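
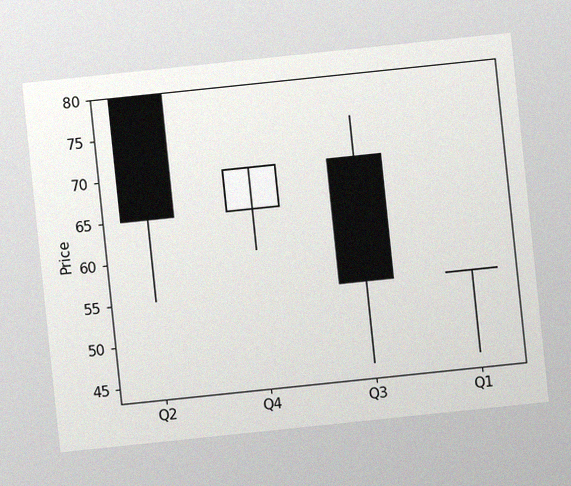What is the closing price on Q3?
55

The chart is tilted about 6° counter-clockwise, with some photo noise. The Q3 candle closes at 55.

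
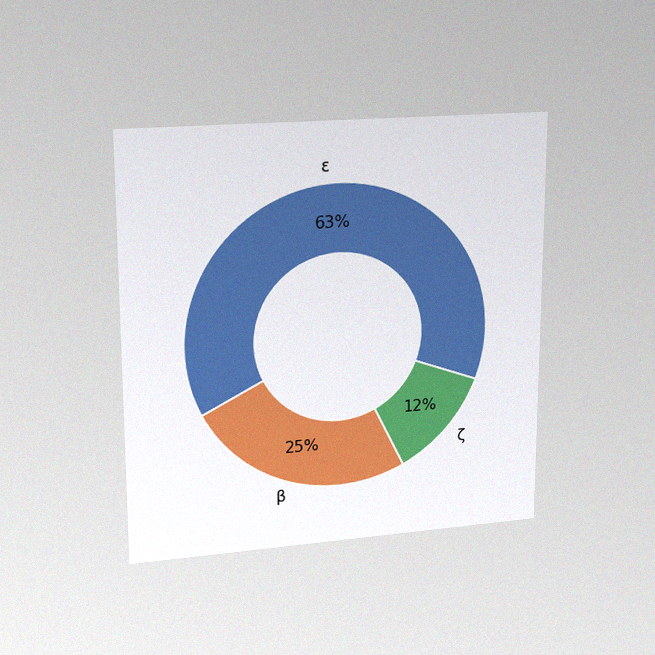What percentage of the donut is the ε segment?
The chart is viewed at a slight angle, with some photo noise. The ε segment takes up 63% of the ring.

63%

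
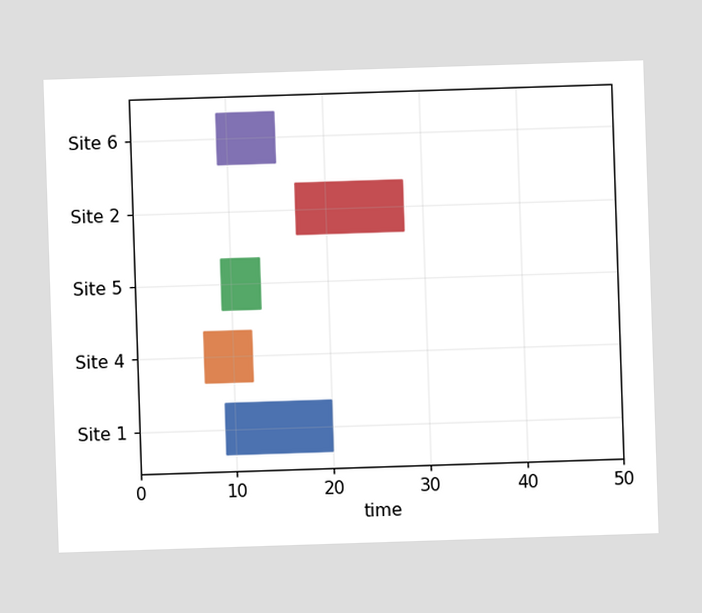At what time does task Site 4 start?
7

The Site 4 bar begins at t=7.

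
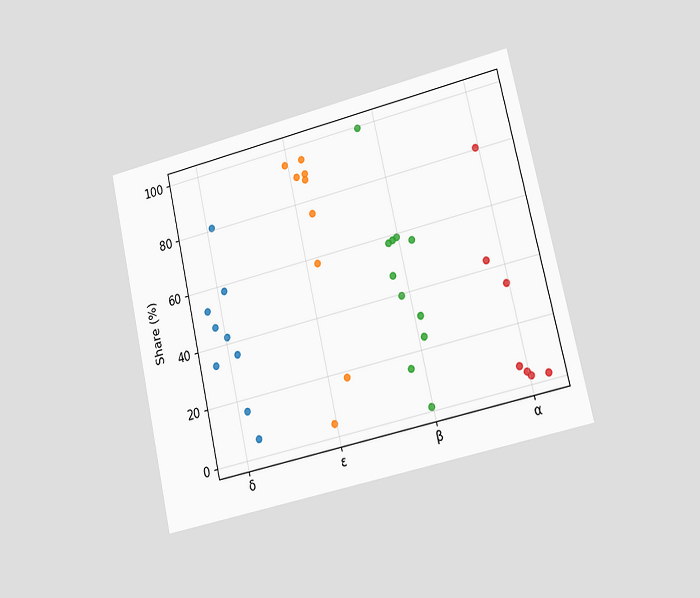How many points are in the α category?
The chart is tilted about 13° counter-clockwise and viewed at a slight angle. Counting the markers in the α column gives 7.

7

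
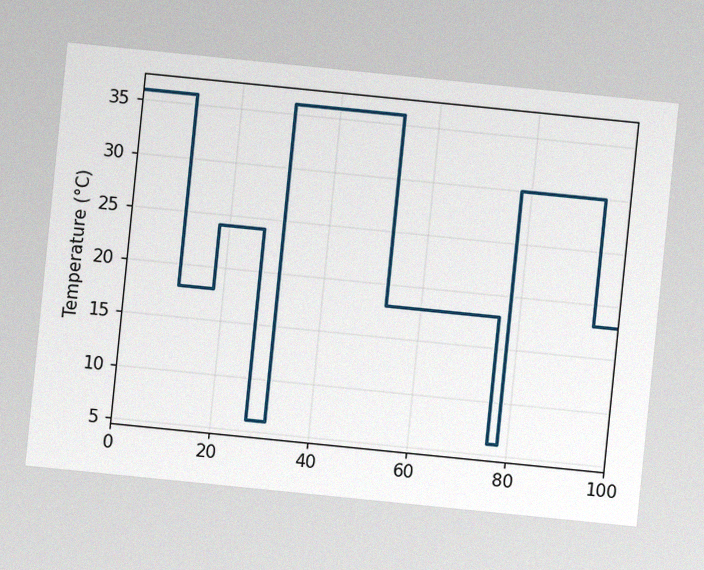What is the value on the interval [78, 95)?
30°C

The chart is tilted about 6° clockwise, with some photo noise. On [78, 95) the step sits at 30°C.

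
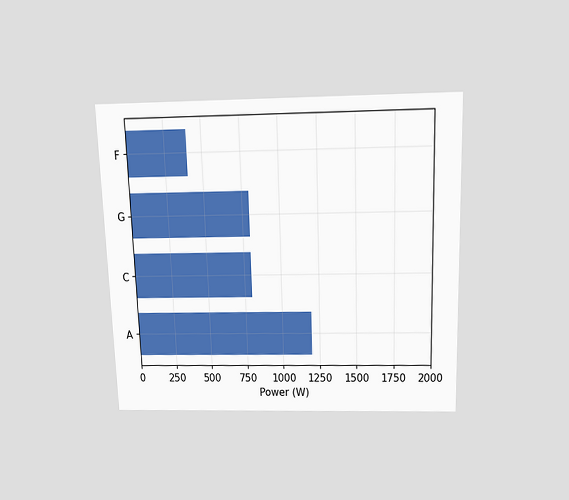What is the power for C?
The chart is viewed slightly from above. Reading along the chart's x-axis, the C bar reaches 800W.

800W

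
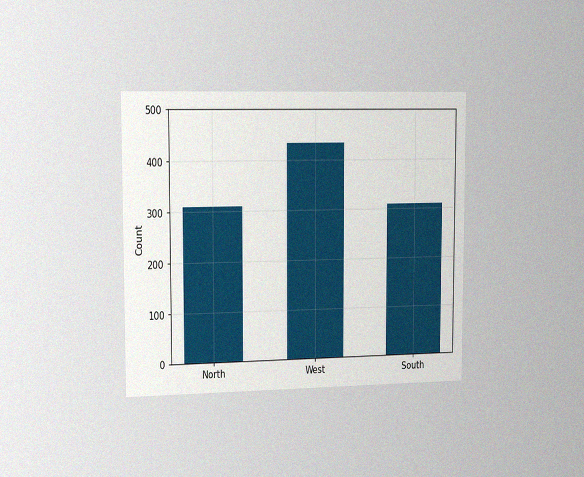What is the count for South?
The chart is viewed slightly from the left, with some photo noise. Reading along the chart's y-axis, the South bar reaches 310.

310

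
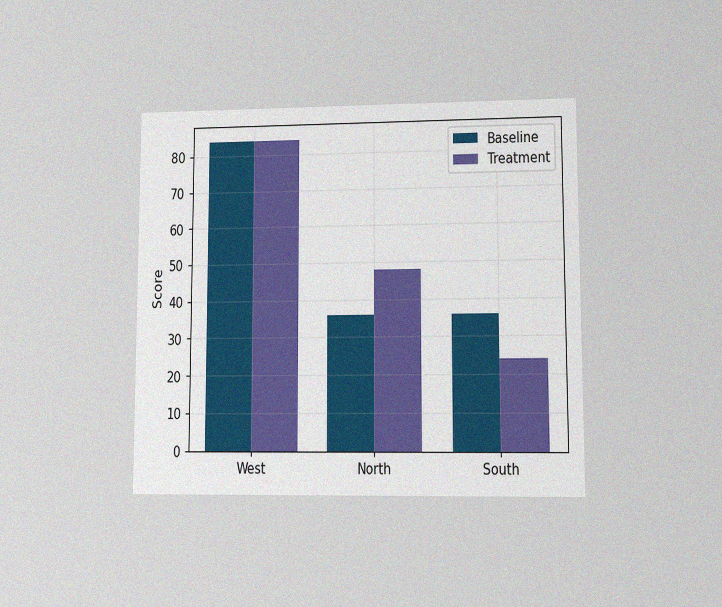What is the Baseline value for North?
The chart is viewed at a slight angle, with some photo noise. The Baseline bar at North reaches 36 on the y-axis.

36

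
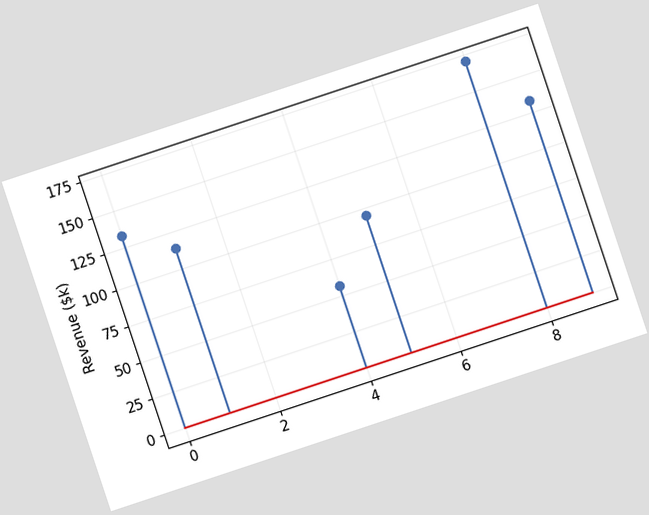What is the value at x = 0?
$133k

The chart is tilted about 18° counter-clockwise. The stem at x=0 reaches $133k.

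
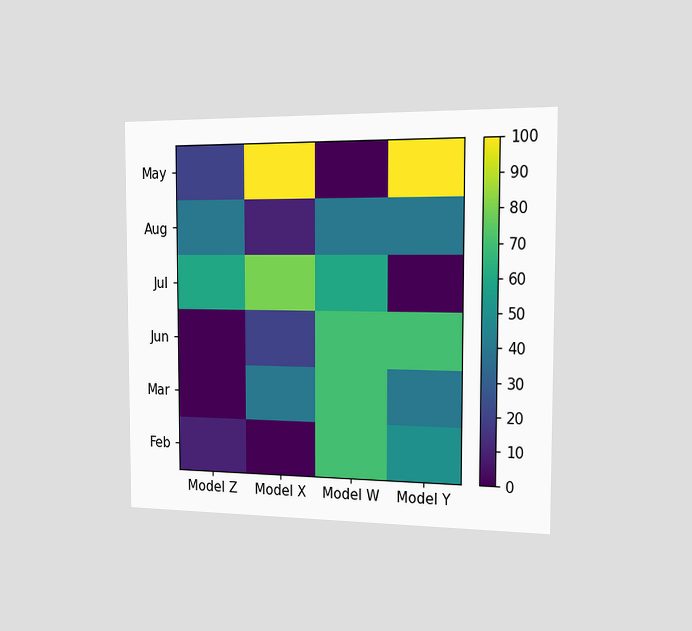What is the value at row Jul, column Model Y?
The chart is viewed slightly from the right. Matching cell (Jul, Model Y) against the colorbar gives 0.

0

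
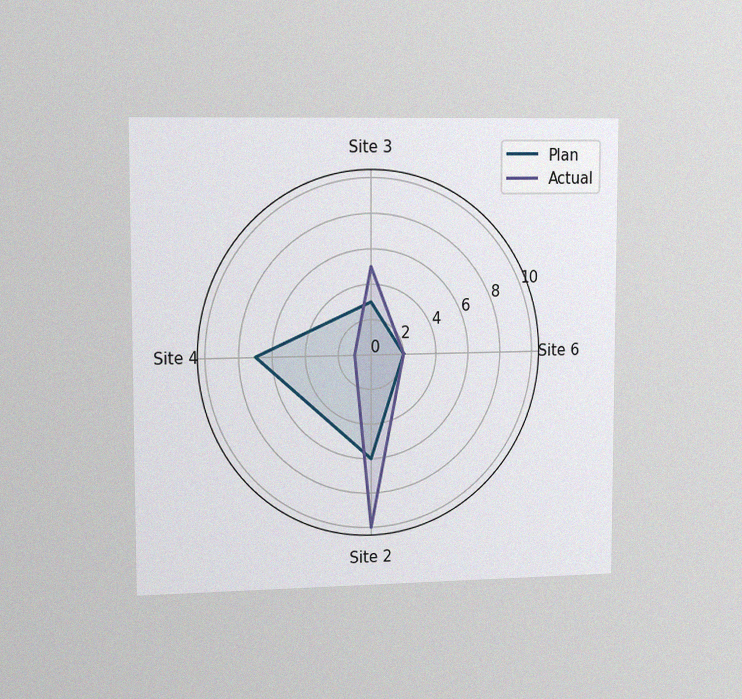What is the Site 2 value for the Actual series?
10

The chart is viewed slightly from the left, with some photo noise. On the Site 2 axis, Actual reaches 10.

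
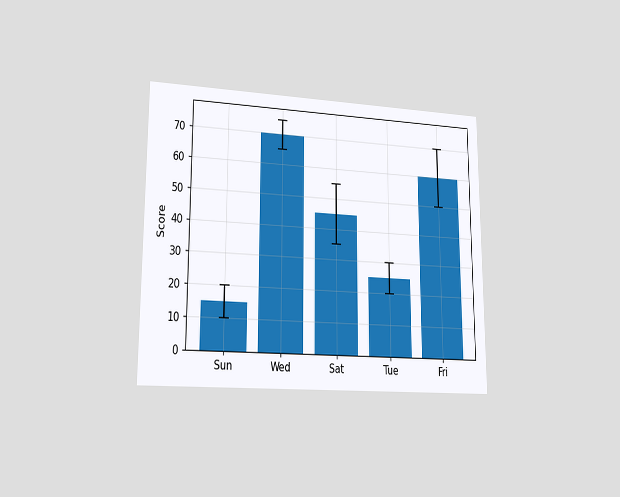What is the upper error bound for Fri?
The chart is viewed at a slight angle. The Fri bar's upper whisker reaches 70.

70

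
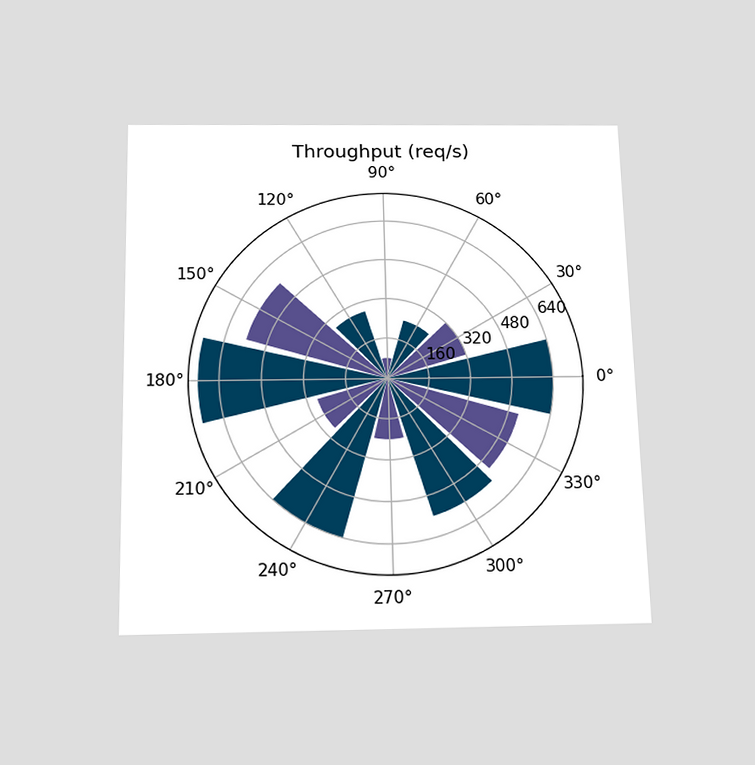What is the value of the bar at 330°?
The chart is viewed slightly from below. The bar at 330° reaches 520req/s on the radial axis.

520req/s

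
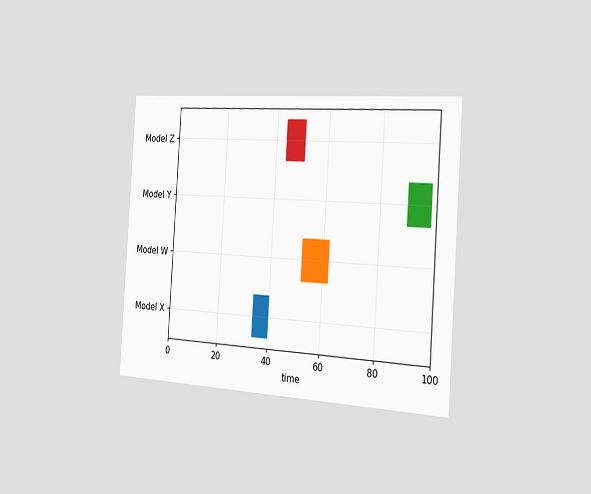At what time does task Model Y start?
The chart is tilted about 4° clockwise and viewed slightly from the right. The Model Y bar begins at t=90.

90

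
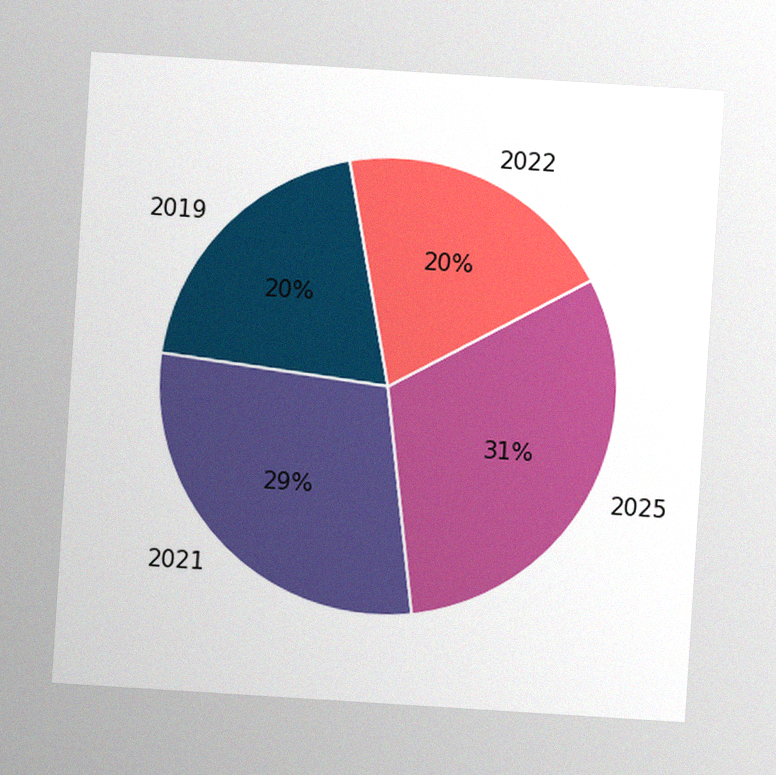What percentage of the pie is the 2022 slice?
20%

The chart is tilted about 4° clockwise, with some photo noise. The 2022 slice takes up 20% of the pie.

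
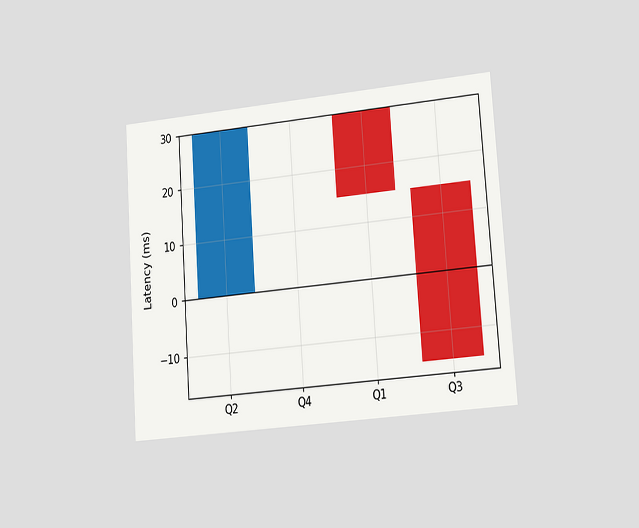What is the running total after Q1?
15ms

The chart is tilted about 4° counter-clockwise and viewed slightly from the right. After Q1 the running total reaches 15ms.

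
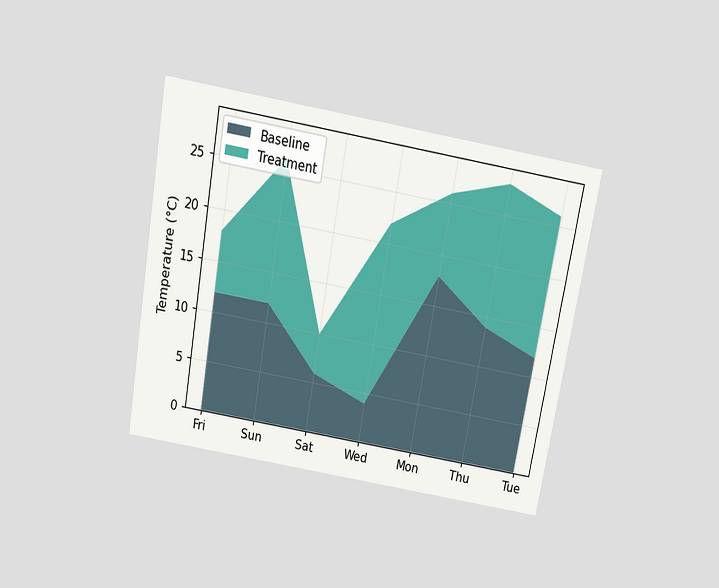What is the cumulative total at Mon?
The chart is tilted about 10° clockwise and viewed slightly from above. The stacked total at Mon reaches 26°C.

26°C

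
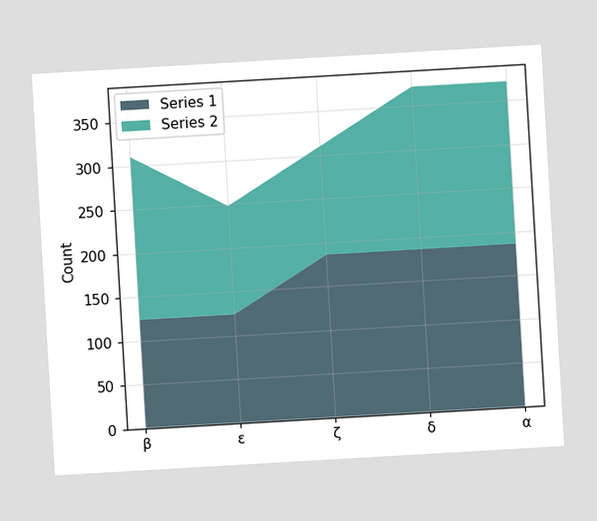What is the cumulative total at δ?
372

The chart is tilted about 3° counter-clockwise. The stacked total at δ reaches 372.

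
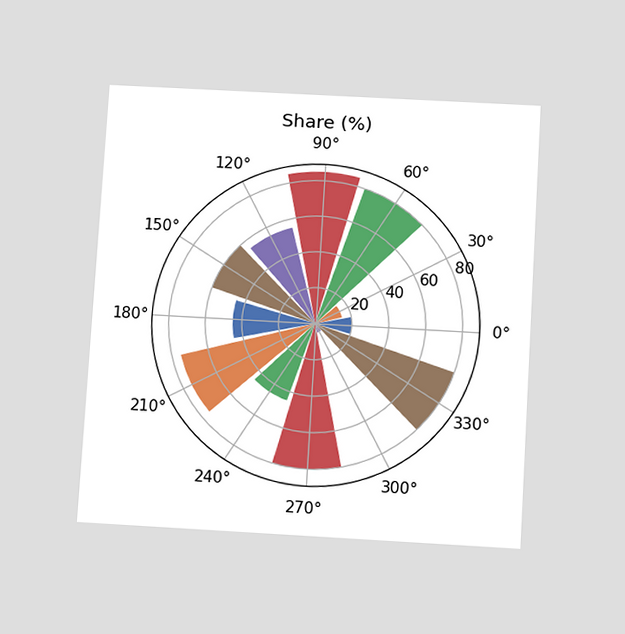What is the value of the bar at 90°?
The chart is tilted about 3° clockwise and viewed slightly from below. The bar at 90° reaches 85% on the radial axis.

85%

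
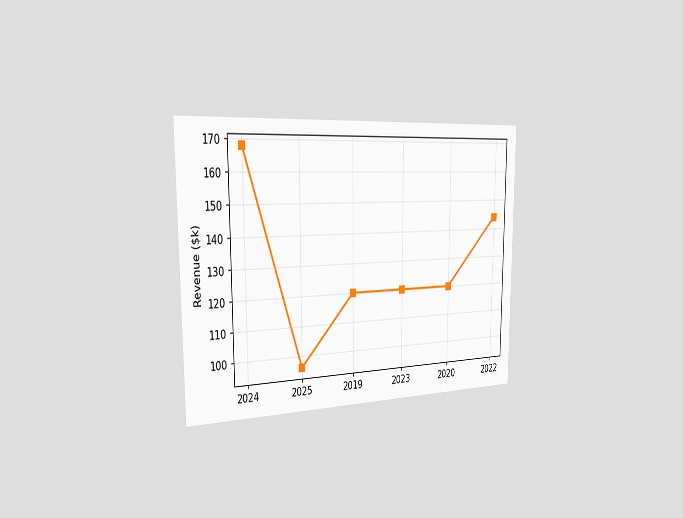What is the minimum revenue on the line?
$96k

The chart is viewed slightly from the left. The lowest point is at 2025, and reading across to the y-axis gives $96k.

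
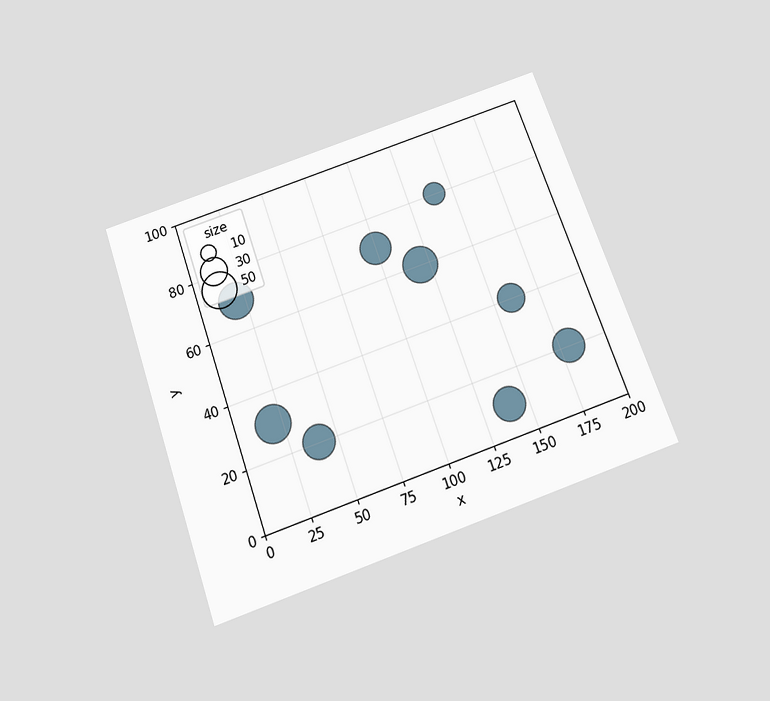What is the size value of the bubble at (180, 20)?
The chart is tilted about 19° counter-clockwise and viewed slightly from below. Matching the bubble at (180, 20) against the size legend gives 40.

40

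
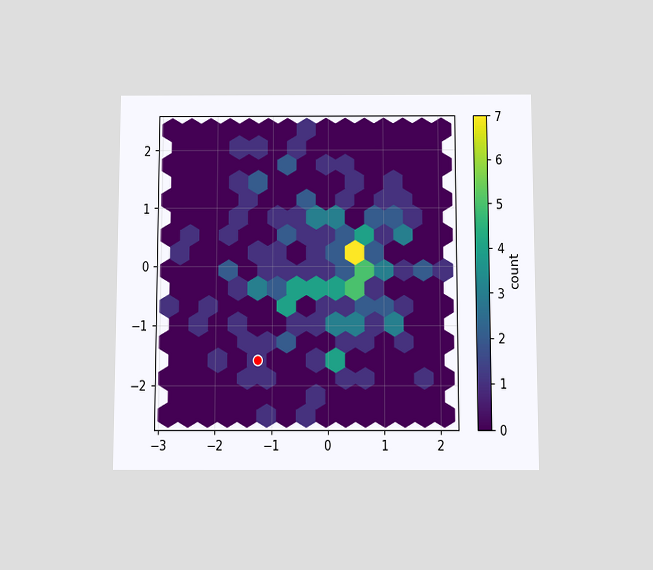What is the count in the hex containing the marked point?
The chart is viewed slightly from below. The marked hex reads 1 on the colorbar.

1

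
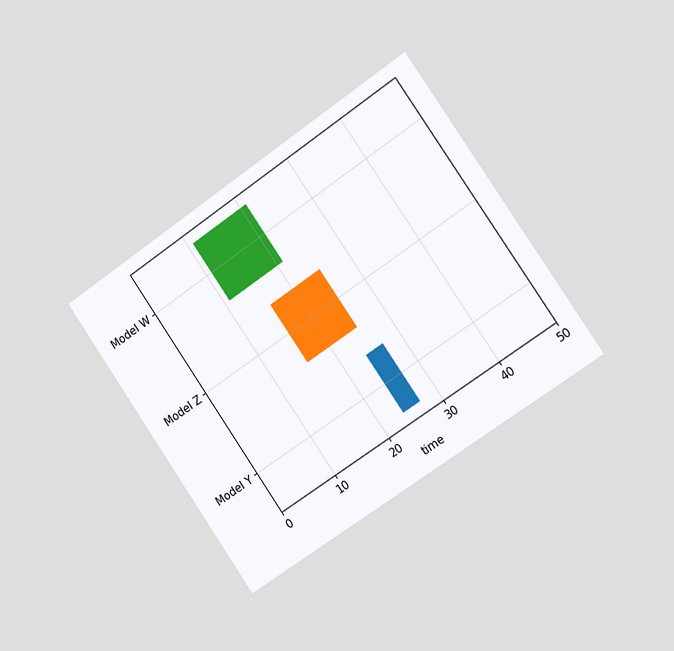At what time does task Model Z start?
16

The chart is tilted about 35° counter-clockwise and viewed slightly from the right. The Model Z bar begins at t=16.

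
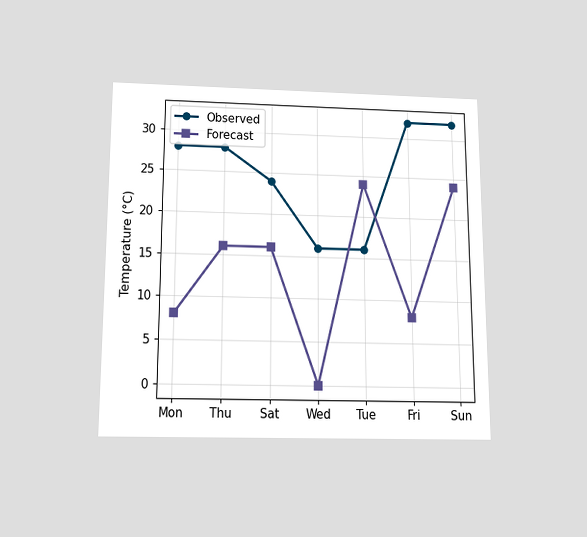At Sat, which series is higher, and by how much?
The chart is viewed slightly from below. At Sat, Observed sits above the other line by 8°C.

Observed, by 8°C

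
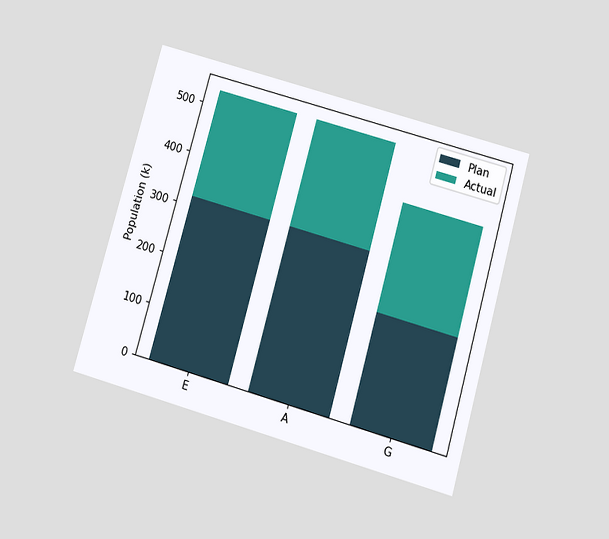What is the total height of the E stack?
530k

The chart is tilted about 16° clockwise and viewed at a slight angle. The E stack's top reaches 530k on the y-axis.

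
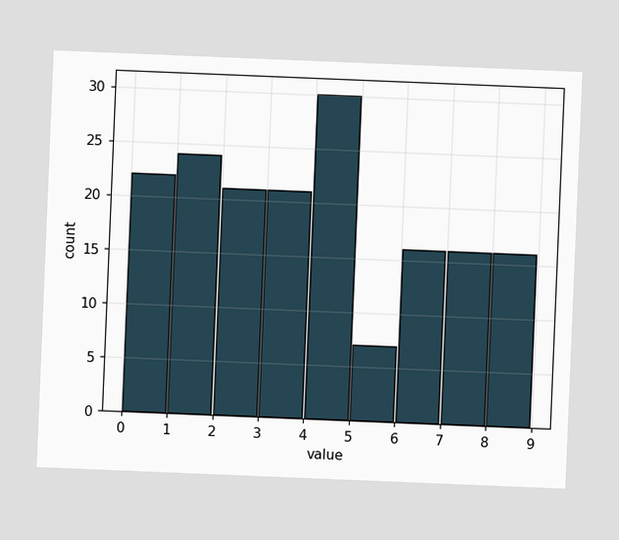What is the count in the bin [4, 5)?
The chart is tilted about 2° clockwise. The [4, 5) bin has height 30.

30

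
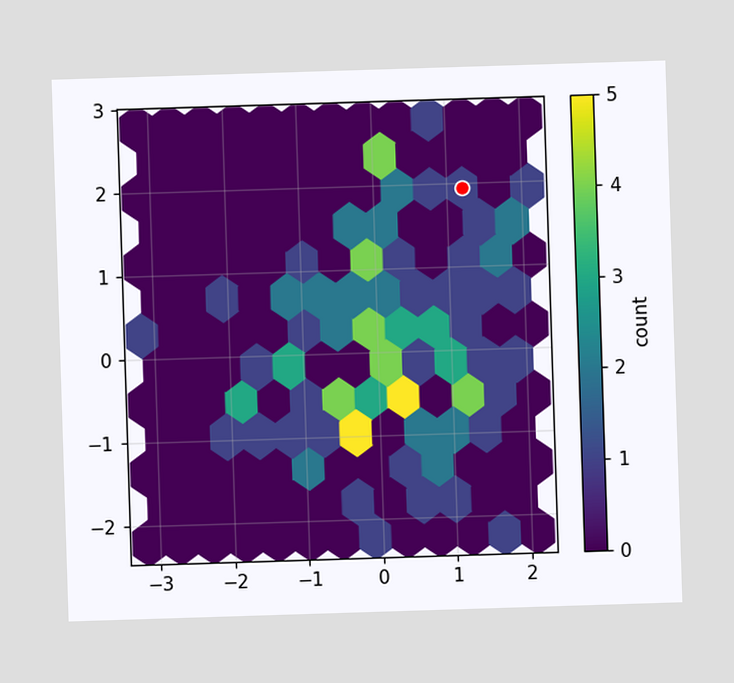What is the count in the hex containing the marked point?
1

The marked hex reads 1 on the colorbar.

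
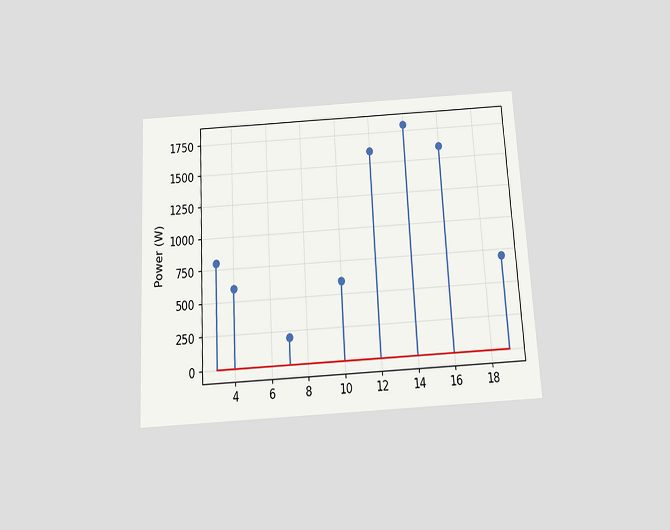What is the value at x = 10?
600W

The chart is tilted about 3° counter-clockwise and viewed slightly from below. The stem at x=10 reaches 600W.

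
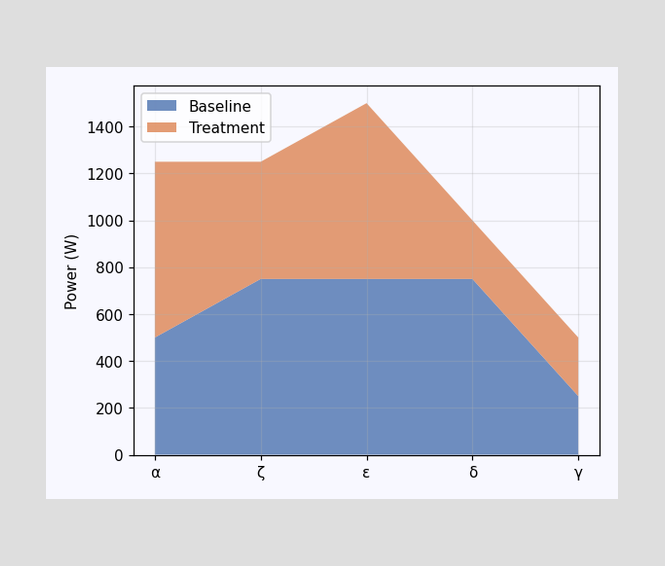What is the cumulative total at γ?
500W

The stacked total at γ reaches 500W.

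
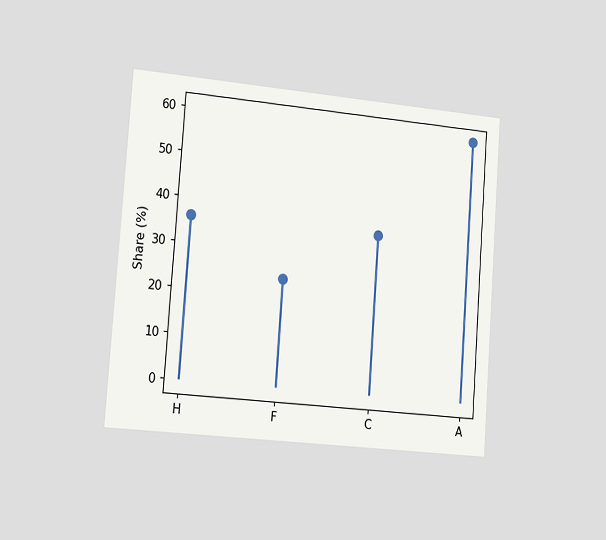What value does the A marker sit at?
The chart is tilted about 4° clockwise and viewed slightly from the left. The A marker sits at 60%.

60%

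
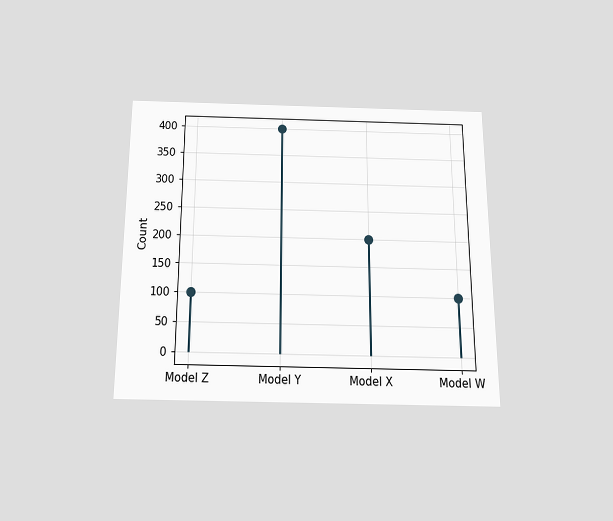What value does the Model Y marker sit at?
The chart is viewed slightly from below. The Model Y marker sits at 400.

400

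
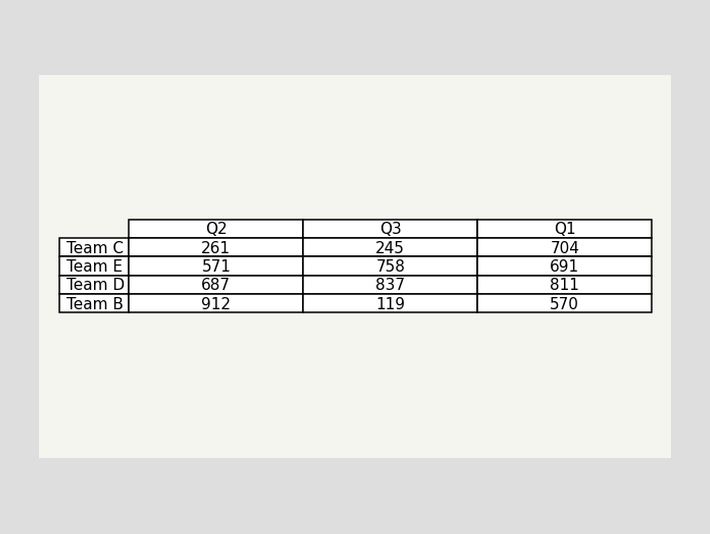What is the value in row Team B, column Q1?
The (Team B, Q1) cell reads 570.

570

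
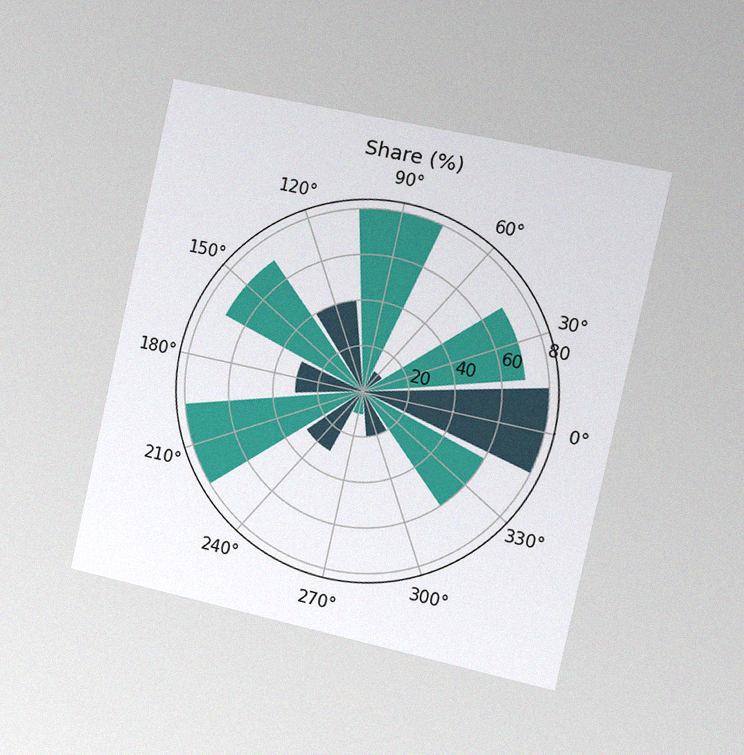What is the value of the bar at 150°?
The chart is tilted about 12° clockwise and viewed slightly from the right, with some photo noise. The bar at 150° reaches 70% on the radial axis.

70%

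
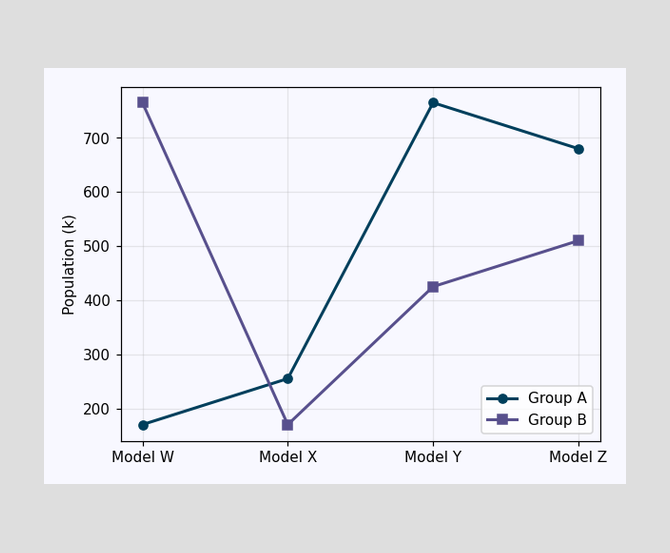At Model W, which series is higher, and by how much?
Group B, by 595k

At Model W, Group B sits above the other line by 595k.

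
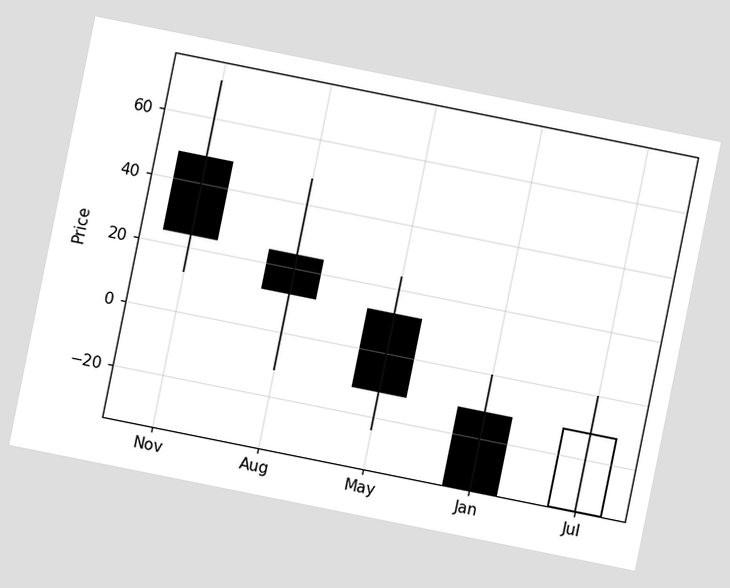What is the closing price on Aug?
12

The chart is tilted about 11° clockwise. The Aug candle closes at 12.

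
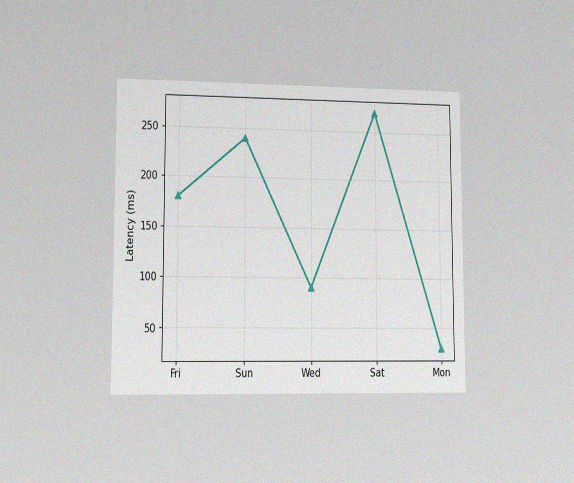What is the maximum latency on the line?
270ms

The chart is viewed at a slight angle, with some photo noise. The highest point is at Sat, and reading across to the y-axis gives 270ms.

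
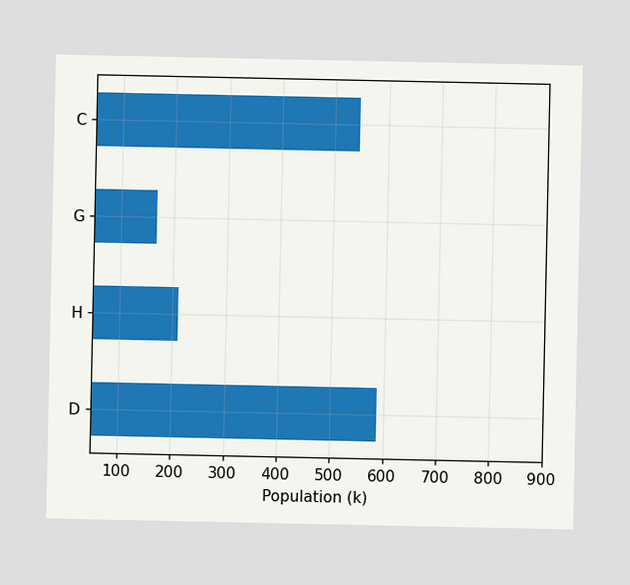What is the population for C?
546k

Reading along the chart's x-axis, the C bar reaches 546k.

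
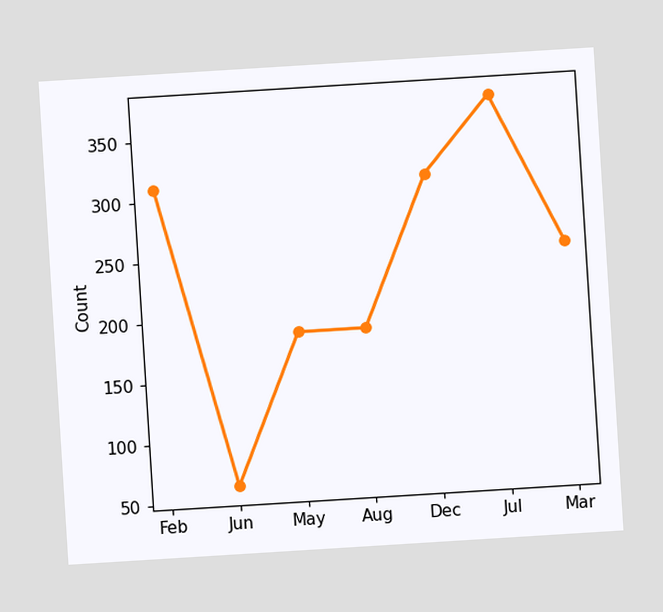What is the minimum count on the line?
The chart is tilted about 4° counter-clockwise. The lowest point is at Jun, and reading across to the y-axis gives 62.

62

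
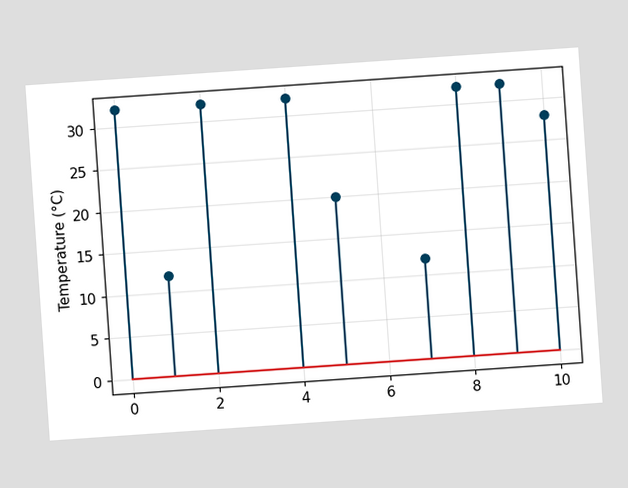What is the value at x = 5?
The chart is tilted about 4° counter-clockwise. The stem at x=5 reaches 20°C.

20°C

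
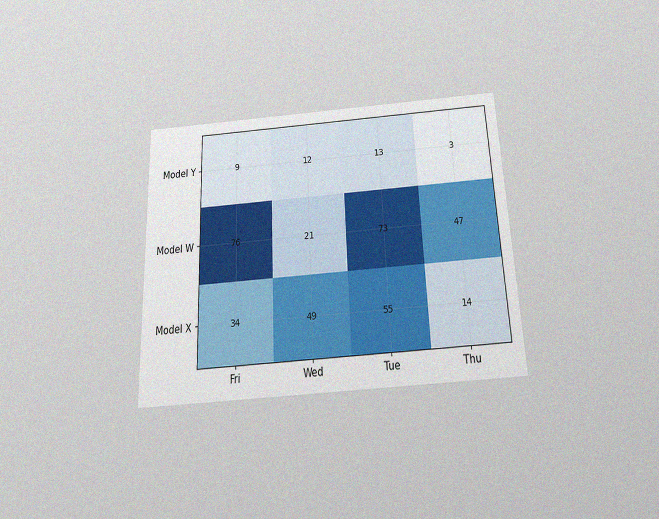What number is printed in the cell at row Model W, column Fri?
76

The chart is tilted about 2° counter-clockwise and viewed slightly from below, with some photo noise. The (Model W, Fri) cell reads 76.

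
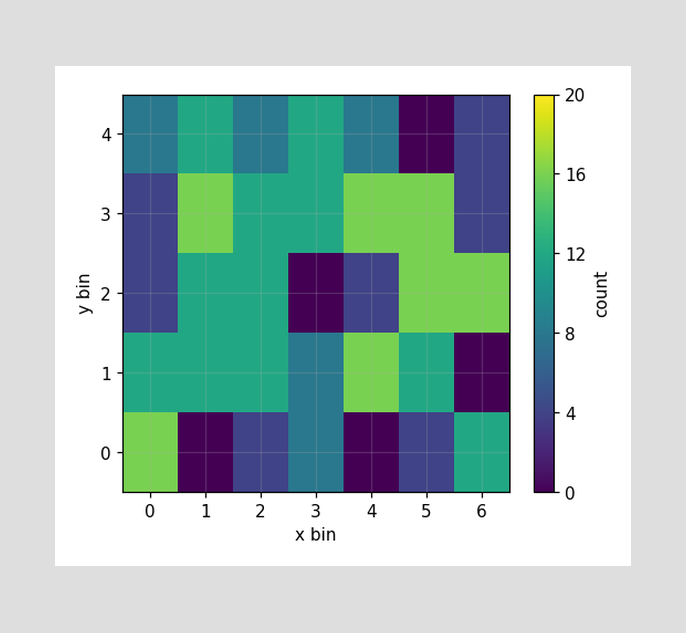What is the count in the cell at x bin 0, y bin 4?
Matching the cell (0, 4) against the colorbar gives 8.

8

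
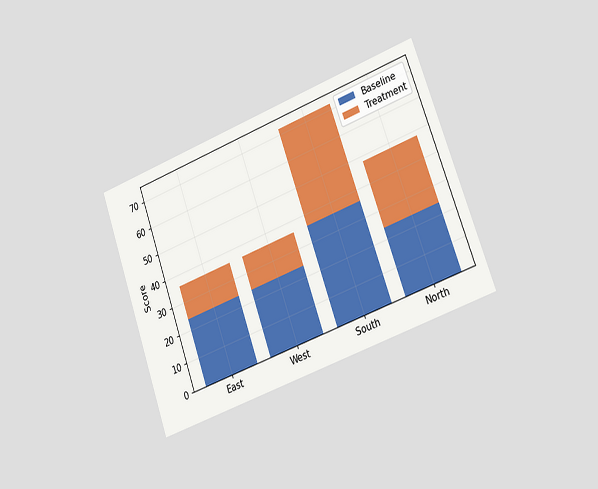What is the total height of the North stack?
The chart is tilted about 20° counter-clockwise and viewed slightly from the right. The North stack's top reaches 48 on the y-axis.

48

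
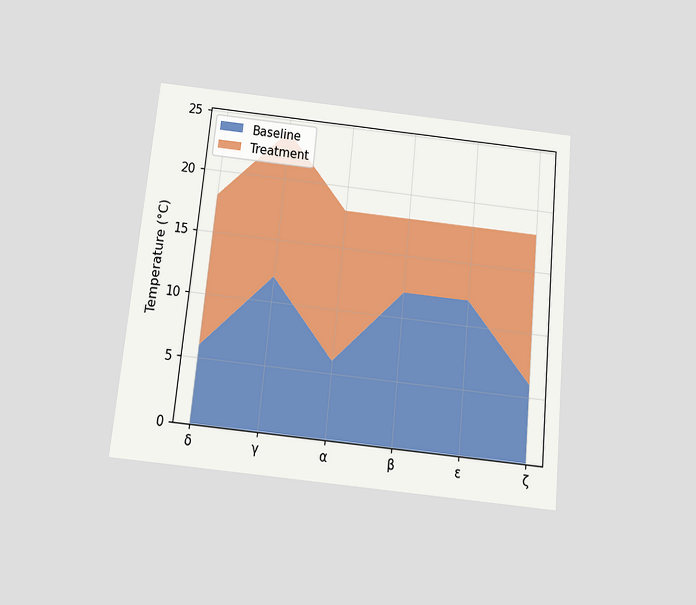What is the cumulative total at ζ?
The chart is tilted about 6° clockwise and viewed slightly from below. The stacked total at ζ reaches 18°C.

18°C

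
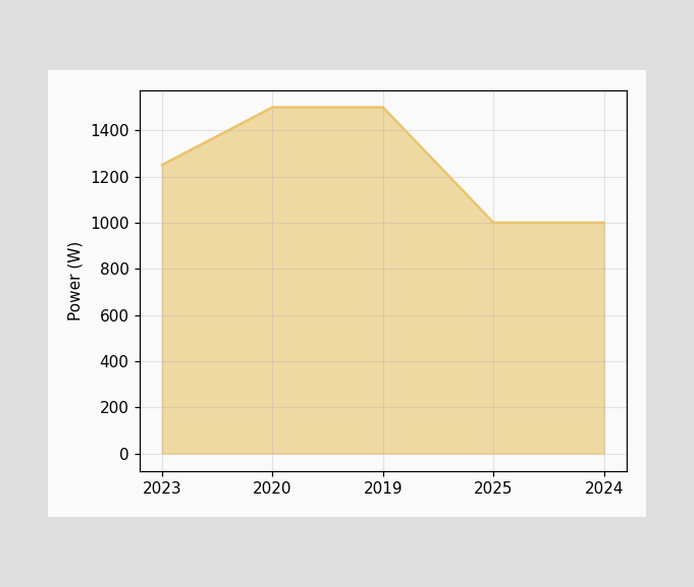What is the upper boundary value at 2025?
1000W

At 2025 the upper boundary is at 1000W.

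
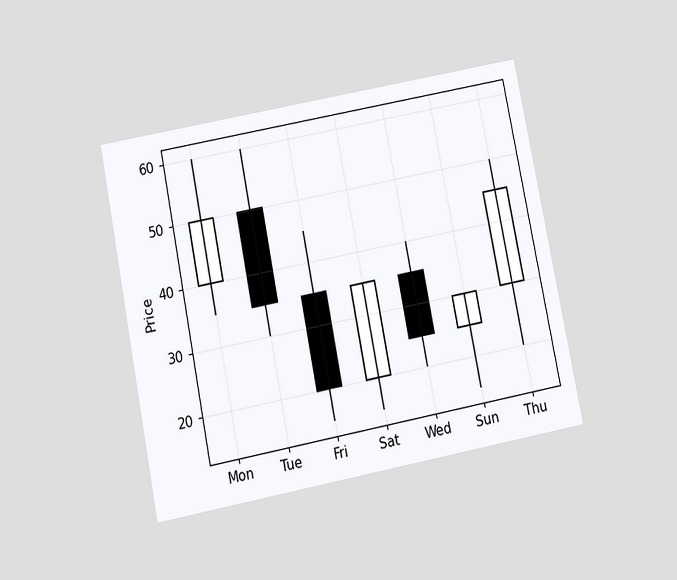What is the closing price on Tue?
The chart is tilted about 11° counter-clockwise and viewed slightly from below. The Tue candle closes at 35.

35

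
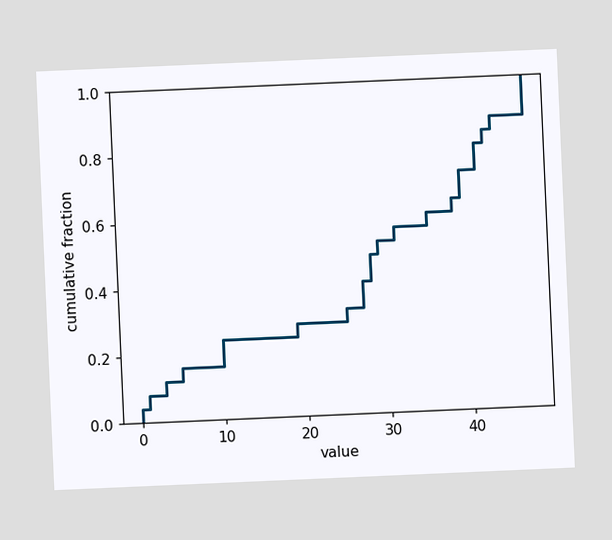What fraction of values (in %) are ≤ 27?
40%

The chart is tilted about 2° counter-clockwise. At x=27 the ECDF step is at 40%.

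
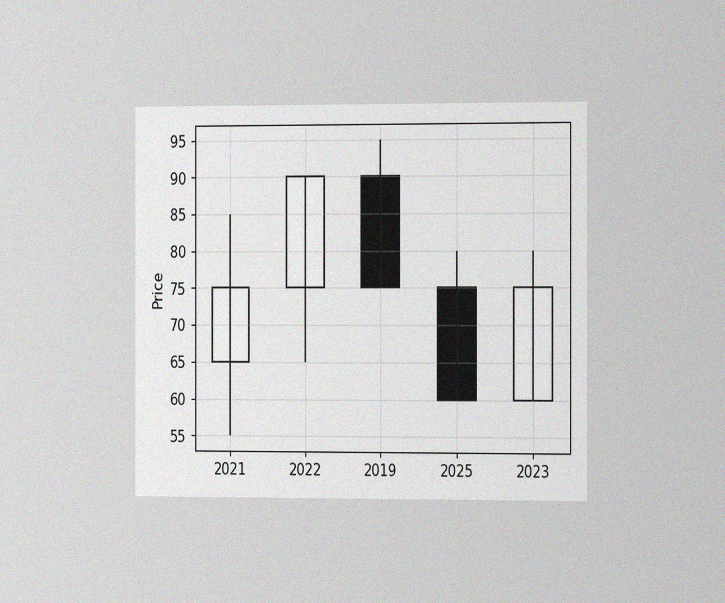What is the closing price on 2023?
The chart is viewed slightly from the right, with some photo noise. The 2023 candle closes at 75.

75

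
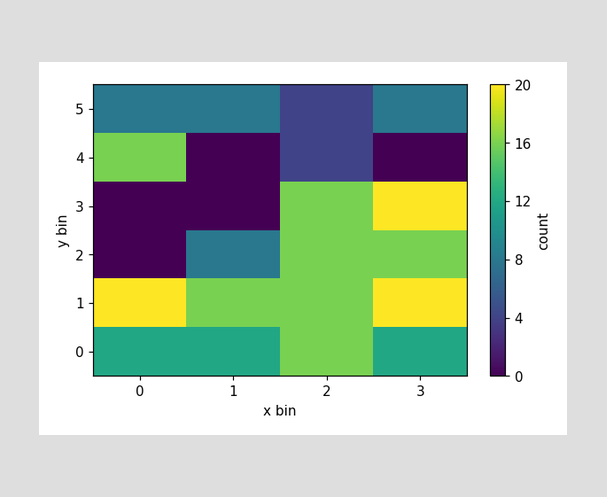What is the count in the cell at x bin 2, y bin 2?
Matching the cell (2, 2) against the colorbar gives 16.

16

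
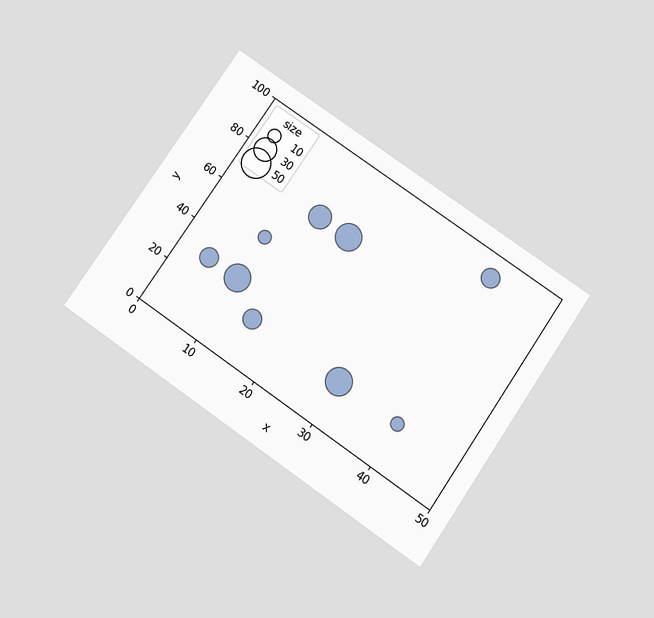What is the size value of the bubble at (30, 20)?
The chart is tilted about 34° clockwise and viewed slightly from below. Matching the bubble at (30, 20) against the size legend gives 40.

40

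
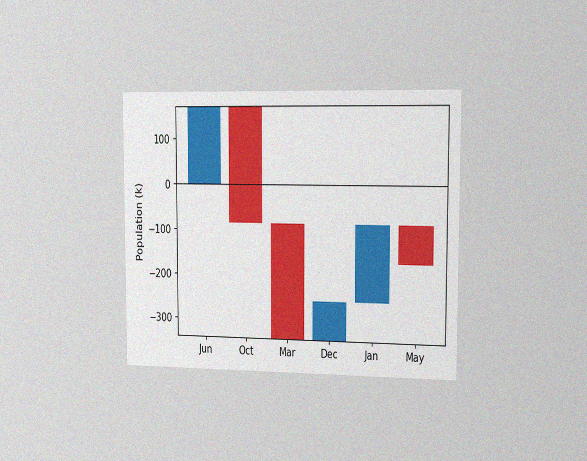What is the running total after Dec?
-255k

The chart is viewed slightly from the right, with some photo noise. After Dec the running total reaches -255k.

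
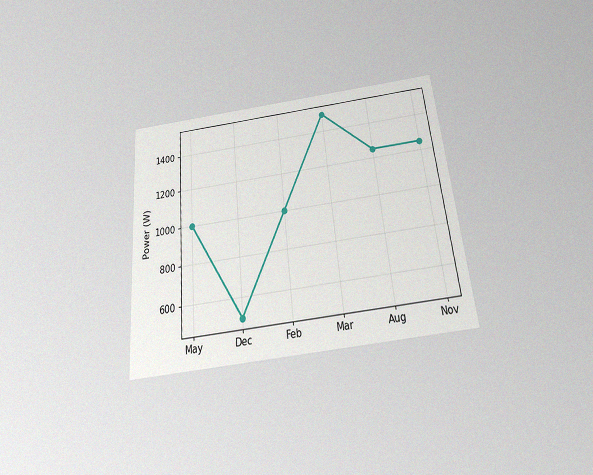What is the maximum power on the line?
The chart is tilted about 5° counter-clockwise and viewed slightly from below, with some photo noise. The highest point is at Mar, and reading across to the y-axis gives 1500W.

1500W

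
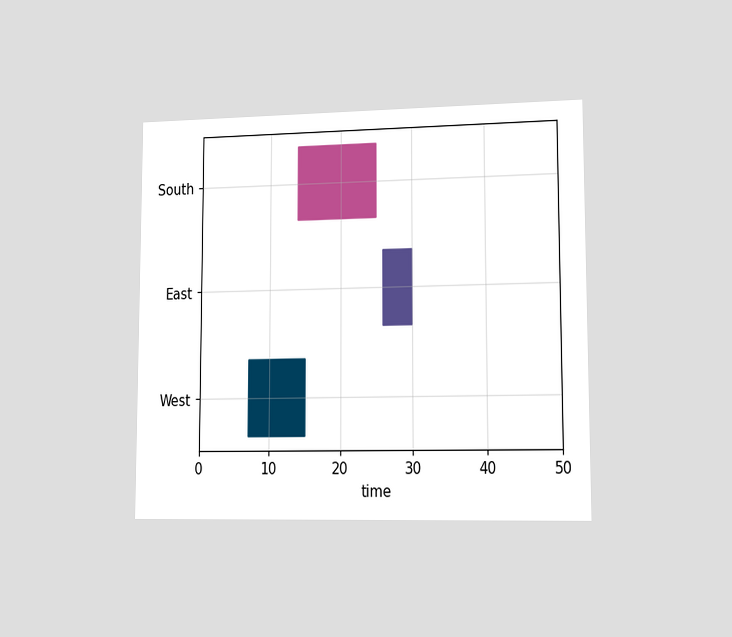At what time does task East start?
26

The chart is viewed slightly from the right. The East bar begins at t=26.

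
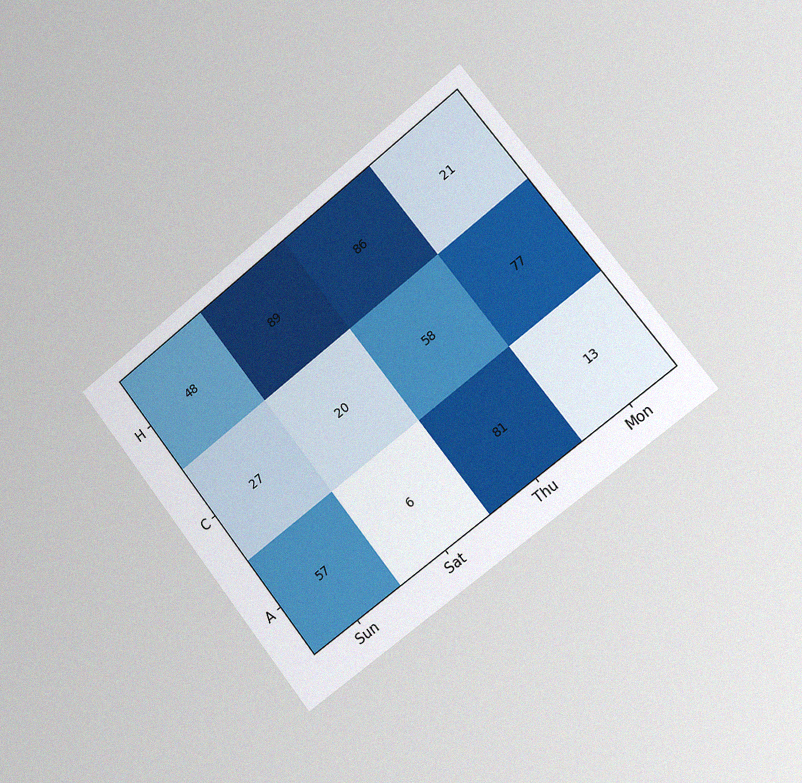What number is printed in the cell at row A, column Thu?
81

The chart is tilted about 38° counter-clockwise and viewed slightly from the right, with some photo noise. The (A, Thu) cell reads 81.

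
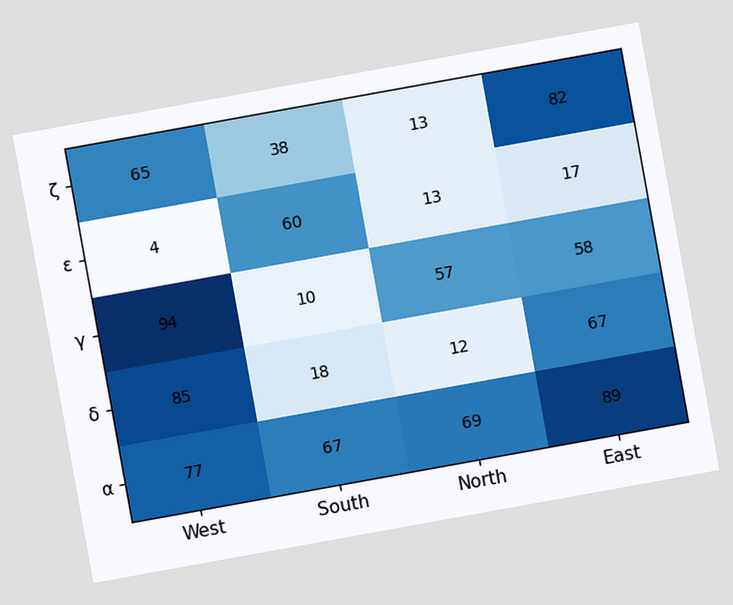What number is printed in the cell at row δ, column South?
18

The chart is tilted about 10° counter-clockwise. The (δ, South) cell reads 18.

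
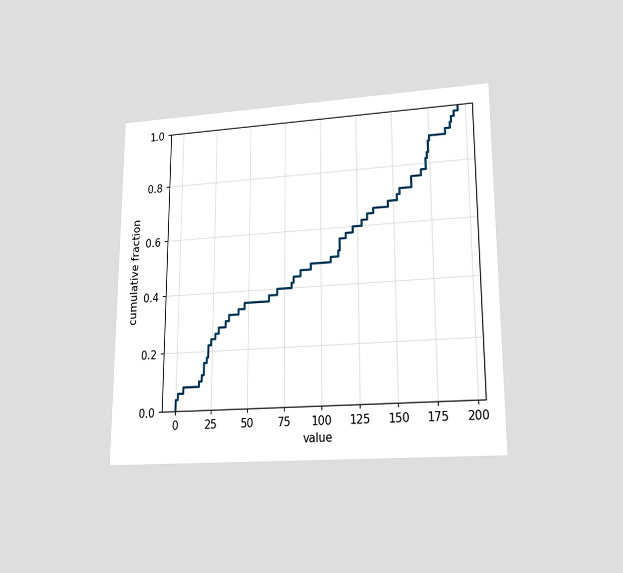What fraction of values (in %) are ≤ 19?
The chart is viewed at a slight angle. At x=19 the ECDF step is at 16%.

16%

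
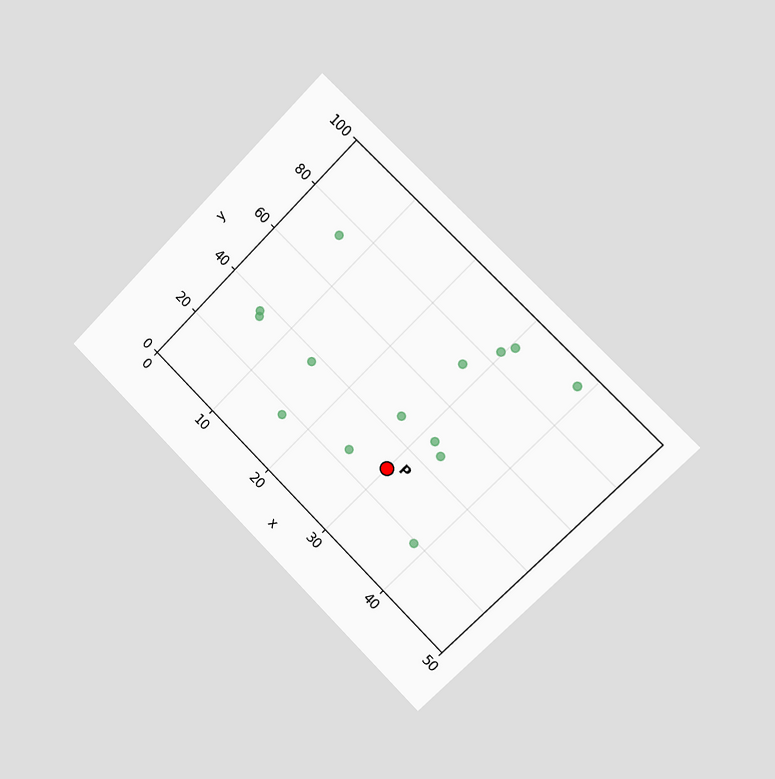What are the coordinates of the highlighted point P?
(30, 30)

The chart is tilted about 45° clockwise and viewed slightly from the right. Following the gridlines from P to each axis, P sits at (30, 30).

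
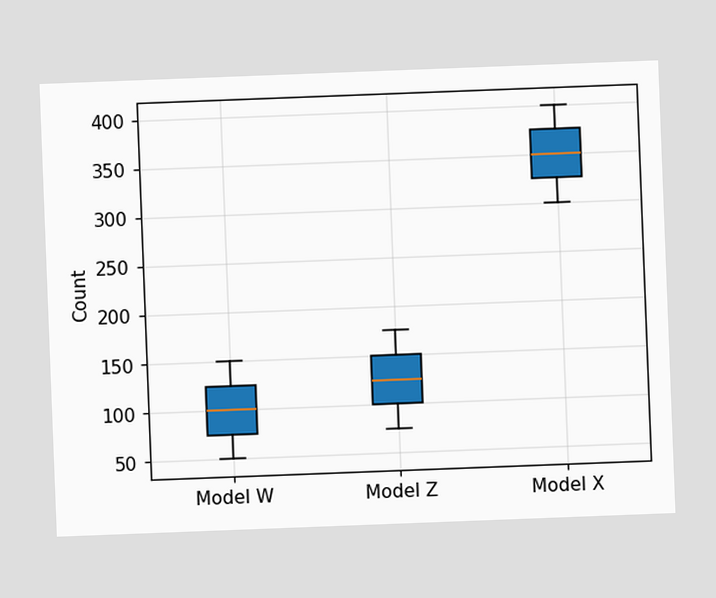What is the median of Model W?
The chart is tilted about 2° counter-clockwise. The median line in the Model W box sits at 100.

100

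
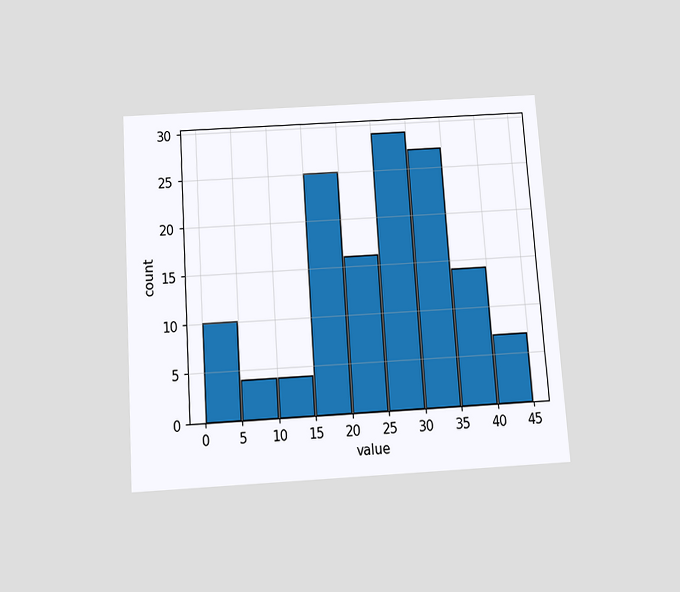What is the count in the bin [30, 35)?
The chart is tilted about 4° counter-clockwise and viewed slightly from below. The [30, 35) bin has height 27.

27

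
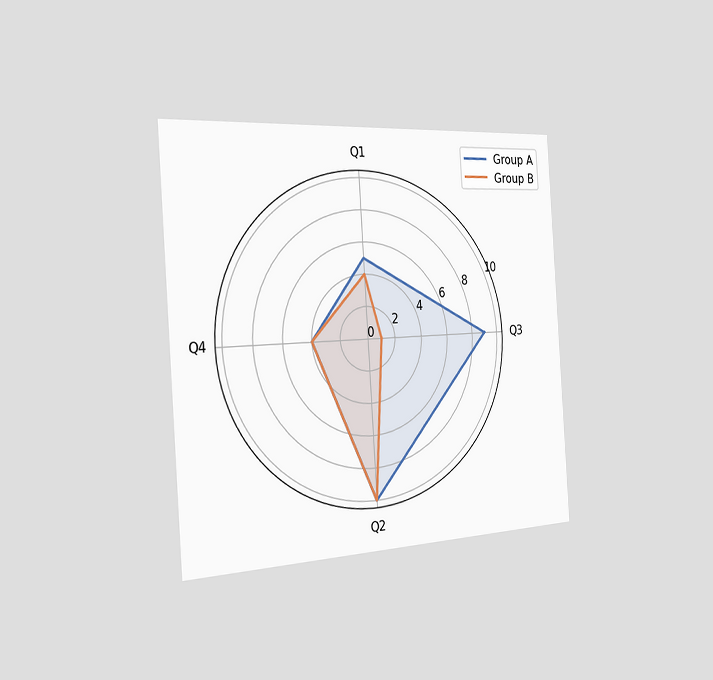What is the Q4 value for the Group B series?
4

The chart is tilted about 4° counter-clockwise and viewed slightly from the left. On the Q4 axis, Group B reaches 4.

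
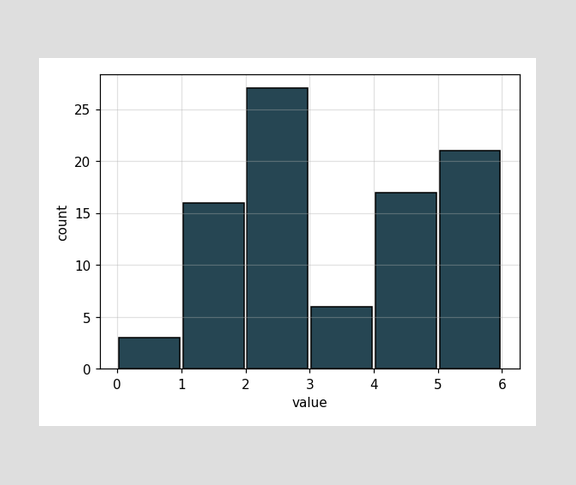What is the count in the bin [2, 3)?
The [2, 3) bin has height 27.

27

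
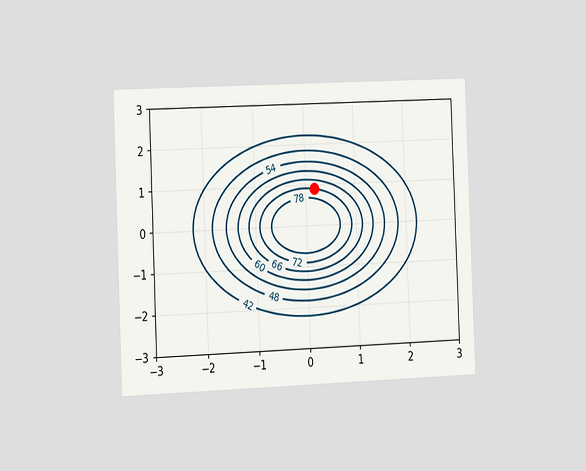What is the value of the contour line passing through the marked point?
72

The chart is tilted about 2° counter-clockwise and viewed slightly from the left. The marked point sits on the contour labelled 72.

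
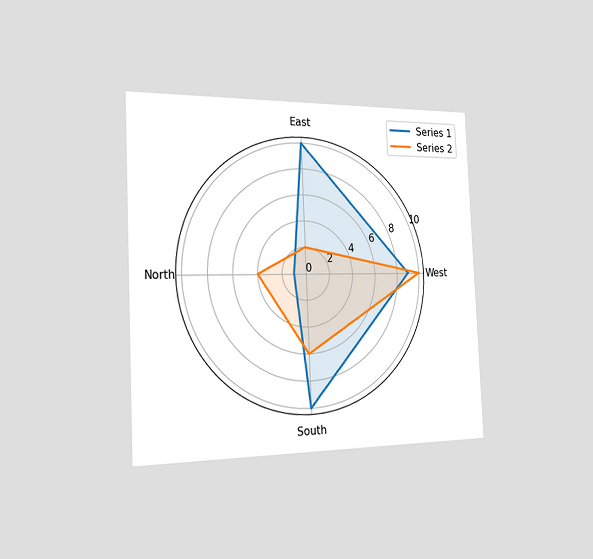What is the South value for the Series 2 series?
6

The chart is tilted about 3° counter-clockwise and viewed slightly from the left. On the South axis, Series 2 reaches 6.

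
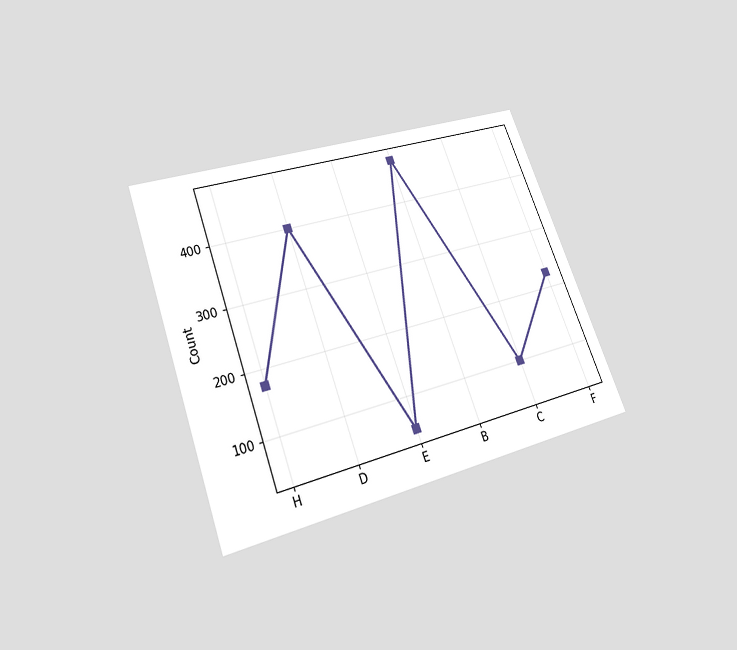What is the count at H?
175

The chart is tilted about 20° counter-clockwise and viewed slightly from below. At H, the line is at 175.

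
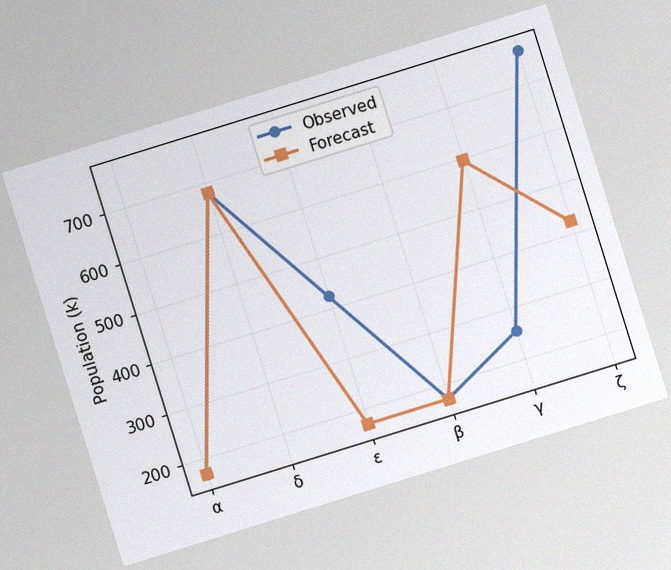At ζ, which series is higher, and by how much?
Observed, by 340k

The chart is tilted about 17° counter-clockwise, with some photo noise. At ζ, Observed sits above the other line by 340k.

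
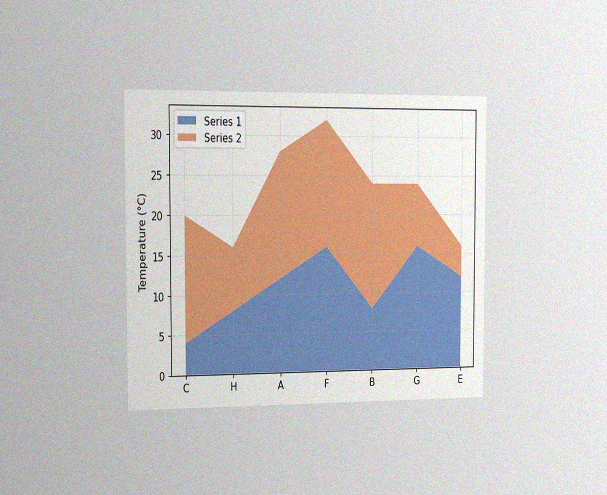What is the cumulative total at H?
The chart is viewed slightly from the left, with some photo noise. The stacked total at H reaches 16°C.

16°C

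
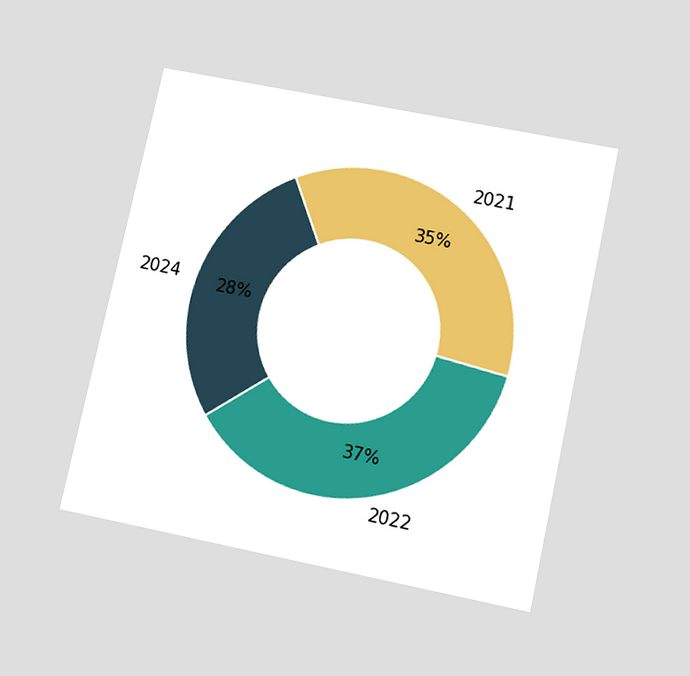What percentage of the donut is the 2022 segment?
37%

The chart is tilted about 12° clockwise and viewed slightly from below. The 2022 segment takes up 37% of the ring.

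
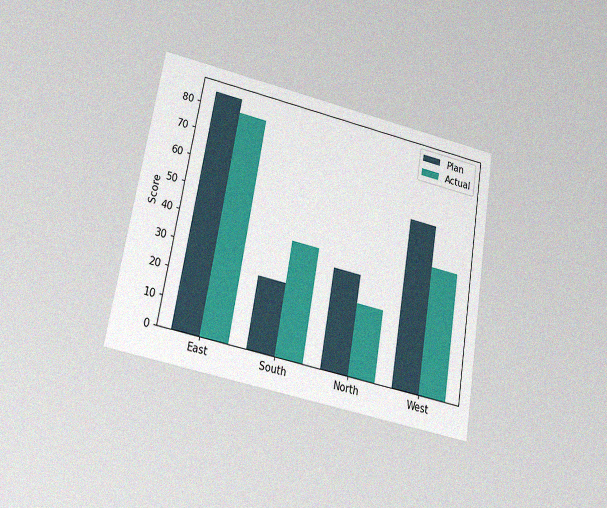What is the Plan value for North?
The chart is tilted about 10° clockwise and viewed slightly from below, with some photo noise. The Plan bar at North reaches 35 on the y-axis.

35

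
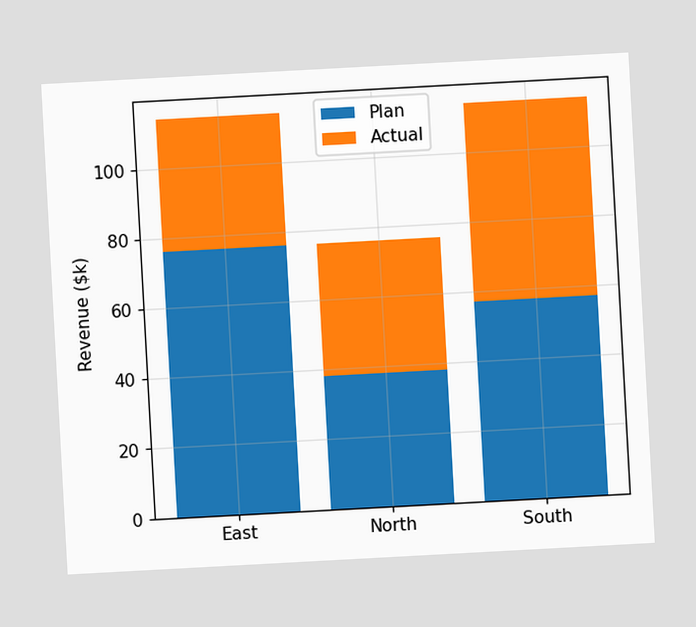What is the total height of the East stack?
The chart is tilted about 3° counter-clockwise. The East stack's top reaches $114k on the y-axis.

$114k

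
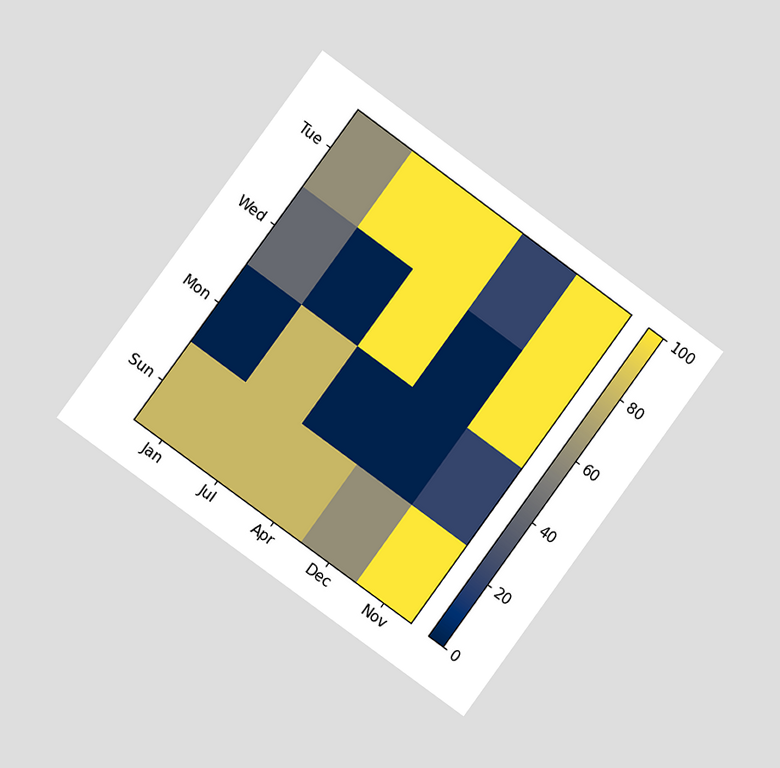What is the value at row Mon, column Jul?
The chart is tilted about 36° clockwise and viewed slightly from the left. Matching cell (Mon, Jul) against the colorbar gives 80.

80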